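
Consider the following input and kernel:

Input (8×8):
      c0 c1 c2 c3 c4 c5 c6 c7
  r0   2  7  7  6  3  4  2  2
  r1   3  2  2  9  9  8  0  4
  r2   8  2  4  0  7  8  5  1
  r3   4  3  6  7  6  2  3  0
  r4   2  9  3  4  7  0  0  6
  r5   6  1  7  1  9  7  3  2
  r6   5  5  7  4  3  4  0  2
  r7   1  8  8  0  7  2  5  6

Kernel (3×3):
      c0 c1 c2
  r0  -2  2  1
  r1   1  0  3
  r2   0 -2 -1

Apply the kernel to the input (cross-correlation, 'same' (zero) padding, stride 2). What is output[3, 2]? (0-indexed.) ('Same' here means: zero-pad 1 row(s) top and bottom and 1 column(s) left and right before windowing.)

The receptive field on the zero-padded input at this output position is [1 9 7 / 4 3 4 / 0 7 2]. Elementwise product with the kernel and sum: 1·-2 + 9·2 + 7·1 + 4·1 + 4·3 + 7·-2 + 2·-1.

23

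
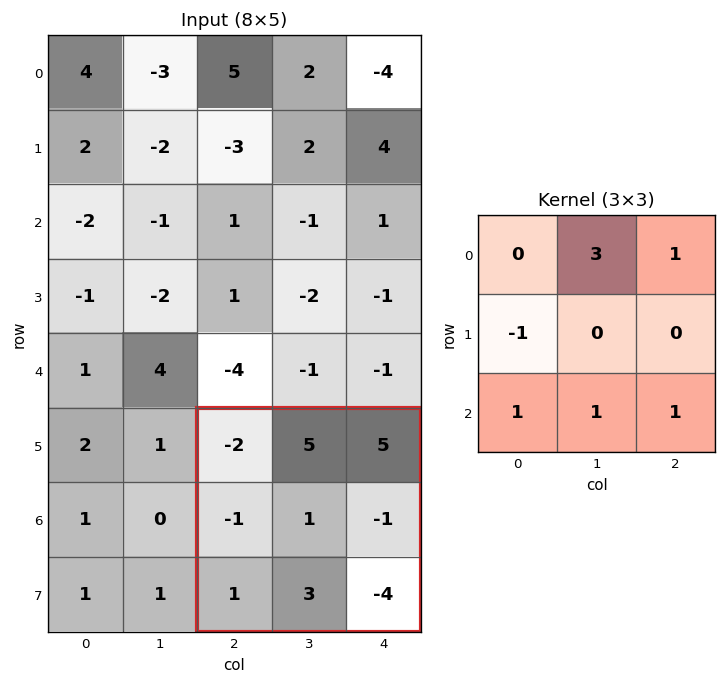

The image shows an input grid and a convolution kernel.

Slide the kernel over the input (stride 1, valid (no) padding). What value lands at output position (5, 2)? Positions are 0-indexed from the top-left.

The receptive field on the input at this output position is [-2 5 5 / -1 1 -1 / 1 3 -4]. Elementwise product with the kernel and sum: 5·3 + 5·1 + -1·-1 + 1·1 + 3·1 + -4·1.

21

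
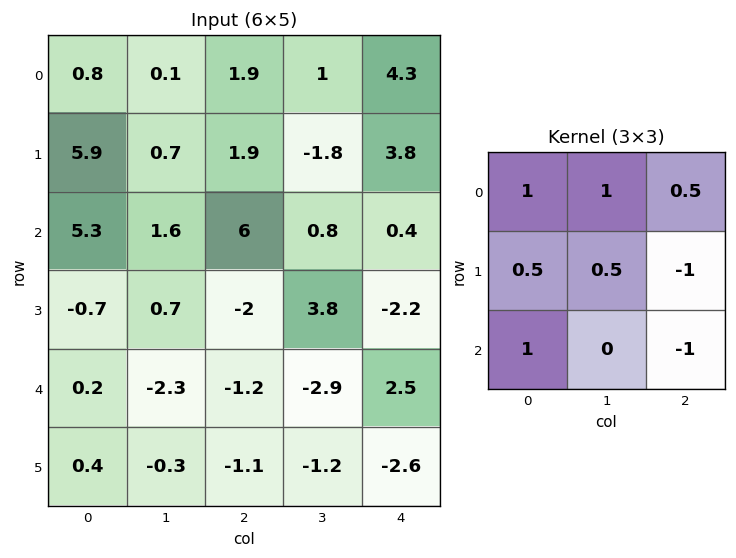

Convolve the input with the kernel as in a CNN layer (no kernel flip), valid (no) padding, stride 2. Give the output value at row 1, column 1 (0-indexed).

6.4

The receptive field on the input at this output position is [6 0.8 0.4 / -2 3.8 -2.2 / -1.2 -2.9 2.5]. Elementwise product with the kernel and sum: 6·1 + 0.8·1 + 0.4·0.5 + -2·0.5 + 3.8·0.5 + -2.2·-1 + -1.2·1 + 2.5·-1.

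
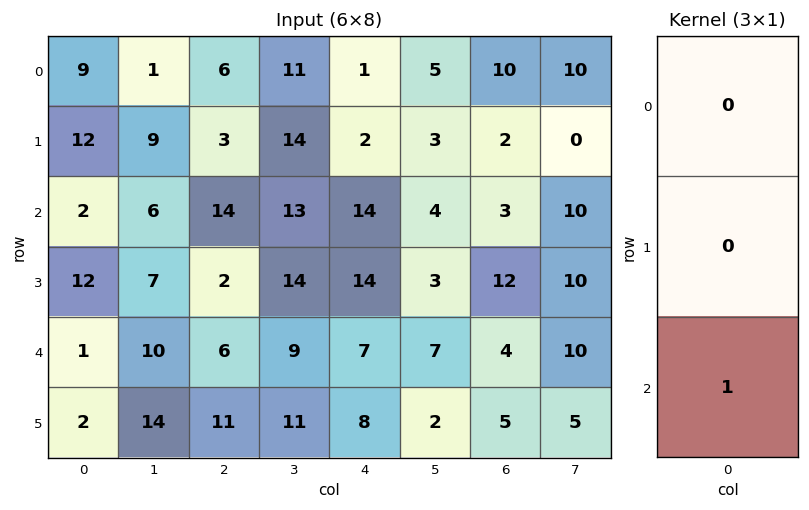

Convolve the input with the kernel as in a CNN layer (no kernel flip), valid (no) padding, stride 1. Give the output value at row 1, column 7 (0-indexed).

The receptive field on the input at this output position is [0 / 10 / 10]. Elementwise product with the kernel and sum: 10·1.

10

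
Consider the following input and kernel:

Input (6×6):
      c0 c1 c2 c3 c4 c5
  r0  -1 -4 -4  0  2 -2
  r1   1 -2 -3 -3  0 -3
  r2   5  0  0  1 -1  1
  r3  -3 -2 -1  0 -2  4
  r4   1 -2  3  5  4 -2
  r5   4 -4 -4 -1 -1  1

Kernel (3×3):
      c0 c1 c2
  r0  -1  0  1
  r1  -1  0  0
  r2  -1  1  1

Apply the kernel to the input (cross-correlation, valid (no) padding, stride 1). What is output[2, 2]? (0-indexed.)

6

The receptive field on the input at this output position is [0 1 -1 / -1 0 -2 / 3 5 4]. Elementwise product with the kernel and sum: 0·-1 + -1·1 + -1·-1 + 3·-1 + 5·1 + 4·1.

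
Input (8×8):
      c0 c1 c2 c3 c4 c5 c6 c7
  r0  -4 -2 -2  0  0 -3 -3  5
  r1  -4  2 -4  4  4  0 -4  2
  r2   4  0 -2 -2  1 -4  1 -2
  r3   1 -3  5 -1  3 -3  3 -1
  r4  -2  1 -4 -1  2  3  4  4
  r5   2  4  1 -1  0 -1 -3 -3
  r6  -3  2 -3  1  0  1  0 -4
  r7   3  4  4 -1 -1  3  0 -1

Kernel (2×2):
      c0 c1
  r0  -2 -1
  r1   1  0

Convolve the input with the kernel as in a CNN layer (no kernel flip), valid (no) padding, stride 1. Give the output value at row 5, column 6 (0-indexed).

The receptive field on the input at this output position is [-3 -3 / 0 -4]. Elementwise product with the kernel and sum: -3·-2 + -3·-1 + 0·1.

9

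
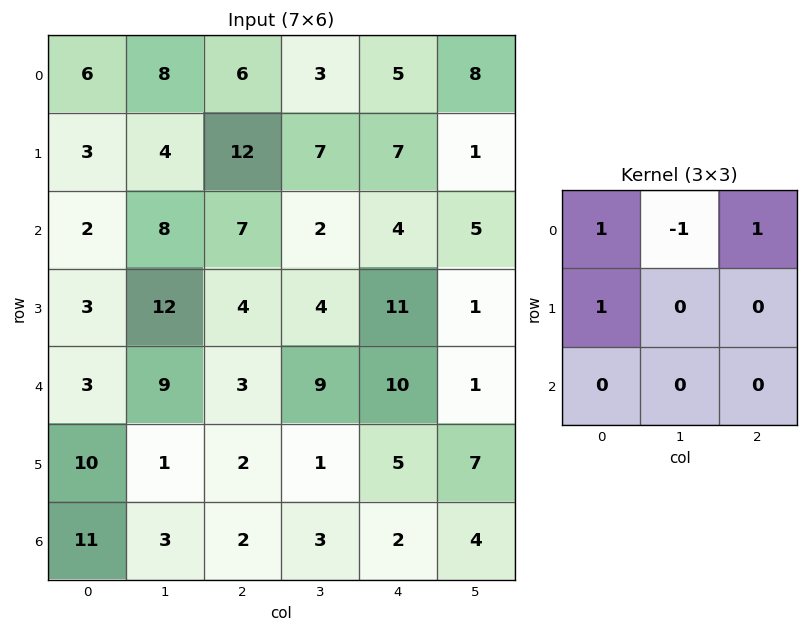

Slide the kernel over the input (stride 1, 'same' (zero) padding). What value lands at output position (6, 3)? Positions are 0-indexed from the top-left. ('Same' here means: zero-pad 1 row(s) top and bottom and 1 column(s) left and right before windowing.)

8

The receptive field on the zero-padded input at this output position is [2 1 5 / 2 3 2 / 0 0 0]. Elementwise product with the kernel and sum: 2·1 + 1·-1 + 5·1 + 2·1.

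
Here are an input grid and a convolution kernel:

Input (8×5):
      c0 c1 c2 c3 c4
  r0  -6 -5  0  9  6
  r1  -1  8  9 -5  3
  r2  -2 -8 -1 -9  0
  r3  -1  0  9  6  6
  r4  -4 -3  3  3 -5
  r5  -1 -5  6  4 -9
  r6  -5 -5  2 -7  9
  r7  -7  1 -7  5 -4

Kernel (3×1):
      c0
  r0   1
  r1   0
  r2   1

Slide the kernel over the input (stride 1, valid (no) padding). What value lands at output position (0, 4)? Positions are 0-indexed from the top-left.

The receptive field on the input at this output position is [6 / 3 / 0]. Elementwise product with the kernel and sum: 6·1 + 0·1.

6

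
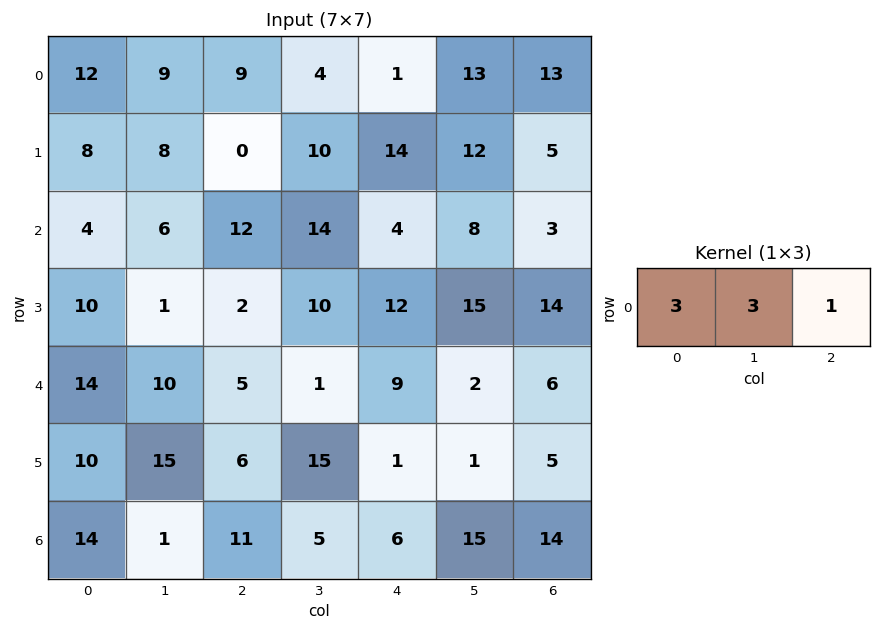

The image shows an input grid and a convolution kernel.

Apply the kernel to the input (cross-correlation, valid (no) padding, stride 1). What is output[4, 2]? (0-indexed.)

27

The receptive field on the input at this output position is [5 1 9]. Elementwise product with the kernel and sum: 5·3 + 1·3 + 9·1.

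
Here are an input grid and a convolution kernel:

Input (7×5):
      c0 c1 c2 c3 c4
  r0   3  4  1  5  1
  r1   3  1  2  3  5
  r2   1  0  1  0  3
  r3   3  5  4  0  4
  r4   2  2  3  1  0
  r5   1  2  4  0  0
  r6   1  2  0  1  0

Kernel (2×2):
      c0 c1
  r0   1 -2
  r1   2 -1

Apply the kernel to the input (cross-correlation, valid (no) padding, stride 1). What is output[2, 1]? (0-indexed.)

4

The receptive field on the input at this output position is [0 1 / 5 4]. Elementwise product with the kernel and sum: 0·1 + 1·-2 + 5·2 + 4·-1.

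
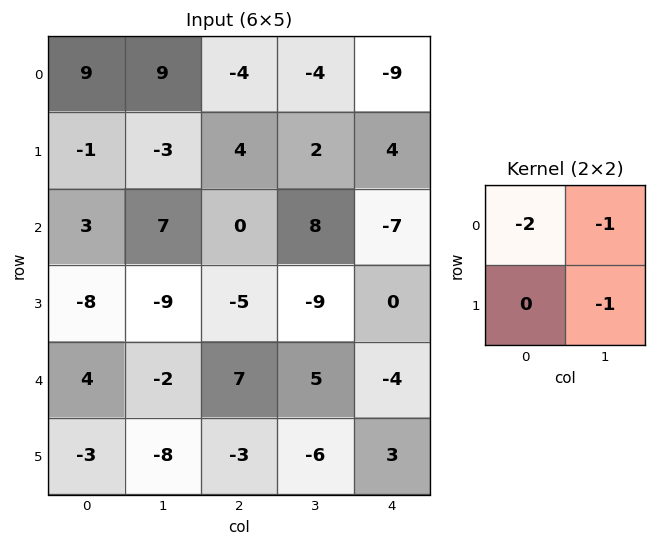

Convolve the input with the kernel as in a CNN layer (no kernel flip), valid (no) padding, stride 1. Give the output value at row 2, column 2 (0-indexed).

1

The receptive field on the input at this output position is [0 8 / -5 -9]. Elementwise product with the kernel and sum: 0·-2 + 8·-1 + -9·-1.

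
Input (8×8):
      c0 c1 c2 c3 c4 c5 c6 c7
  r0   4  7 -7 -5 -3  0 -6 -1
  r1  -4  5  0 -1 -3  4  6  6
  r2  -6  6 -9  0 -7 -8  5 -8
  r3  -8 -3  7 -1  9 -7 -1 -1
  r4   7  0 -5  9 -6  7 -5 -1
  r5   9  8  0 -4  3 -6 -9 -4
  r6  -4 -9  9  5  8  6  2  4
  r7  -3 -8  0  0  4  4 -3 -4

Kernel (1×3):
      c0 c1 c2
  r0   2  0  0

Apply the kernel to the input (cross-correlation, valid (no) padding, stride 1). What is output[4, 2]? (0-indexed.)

The receptive field on the input at this output position is [-5 9 -6]. Elementwise product with the kernel and sum: -5·2.

-10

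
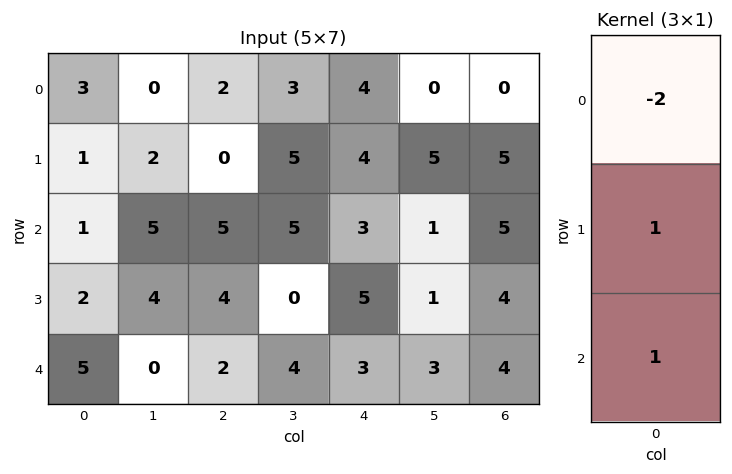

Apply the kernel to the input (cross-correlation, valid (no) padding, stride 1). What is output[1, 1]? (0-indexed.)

5

The receptive field on the input at this output position is [2 / 5 / 4]. Elementwise product with the kernel and sum: 2·-2 + 5·1 + 4·1.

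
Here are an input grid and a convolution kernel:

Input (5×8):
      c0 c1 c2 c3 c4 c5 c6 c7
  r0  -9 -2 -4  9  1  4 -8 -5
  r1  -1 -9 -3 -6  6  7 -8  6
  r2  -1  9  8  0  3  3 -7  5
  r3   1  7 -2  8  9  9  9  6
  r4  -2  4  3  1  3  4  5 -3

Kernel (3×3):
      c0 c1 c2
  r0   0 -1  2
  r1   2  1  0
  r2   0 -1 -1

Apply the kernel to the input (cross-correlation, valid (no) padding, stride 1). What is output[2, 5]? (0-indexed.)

42

The receptive field on the input at this output position is [3 -7 5 / 9 9 6 / 4 5 -3]. Elementwise product with the kernel and sum: -7·-1 + 5·2 + 9·2 + 9·1 + 5·-1 + -3·-1.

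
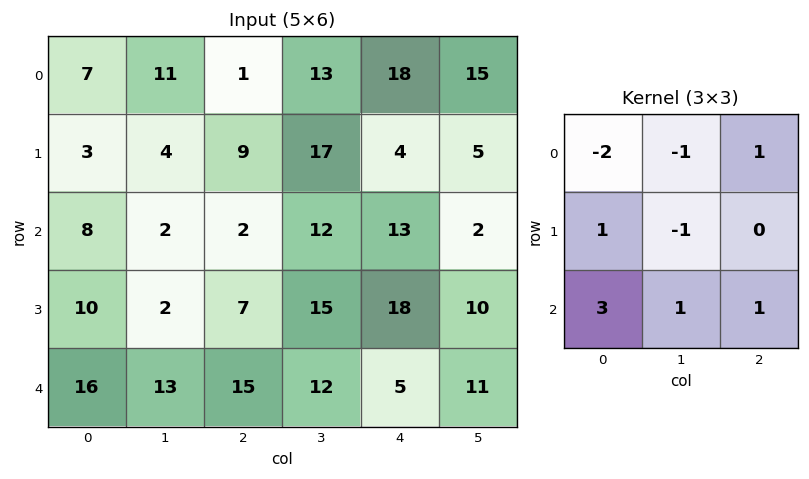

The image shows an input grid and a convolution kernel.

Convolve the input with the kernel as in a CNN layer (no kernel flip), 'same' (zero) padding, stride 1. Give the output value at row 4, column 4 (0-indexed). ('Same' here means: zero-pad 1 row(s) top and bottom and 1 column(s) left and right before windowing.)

The receptive field on the zero-padded input at this output position is [15 18 10 / 12 5 11 / 0 0 0]. Elementwise product with the kernel and sum: 15·-2 + 18·-1 + 10·1 + 12·1 + 5·-1 + 0·3 + 0·1 + 0·1.

-31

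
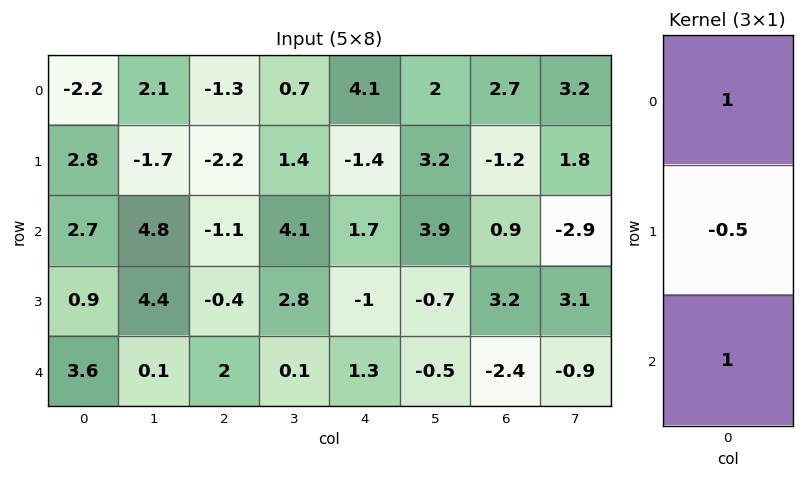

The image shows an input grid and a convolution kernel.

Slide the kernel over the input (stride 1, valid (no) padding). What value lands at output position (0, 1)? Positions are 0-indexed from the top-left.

The receptive field on the input at this output position is [2.1 / -1.7 / 4.8]. Elementwise product with the kernel and sum: 2.1·1 + -1.7·-0.5 + 4.8·1.

7.75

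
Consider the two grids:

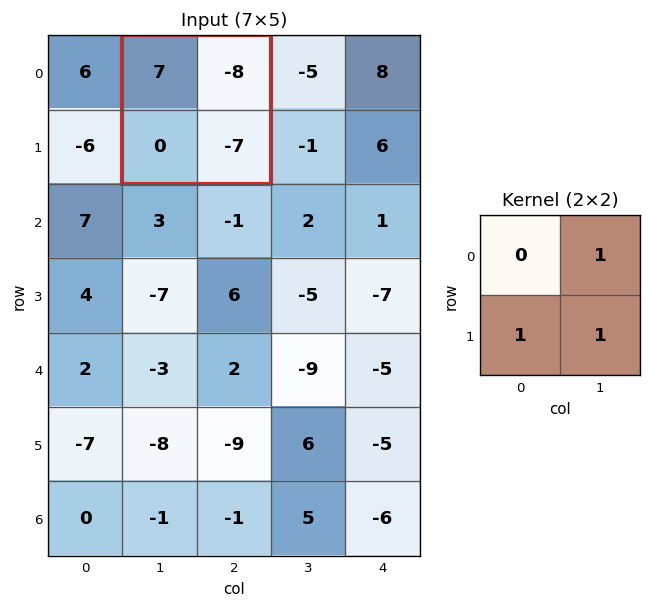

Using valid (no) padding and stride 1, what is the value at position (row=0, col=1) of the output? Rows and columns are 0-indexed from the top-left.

-15

The receptive field on the input at this output position is [7 -8 / 0 -7]. Elementwise product with the kernel and sum: -8·1 + 0·1 + -7·1.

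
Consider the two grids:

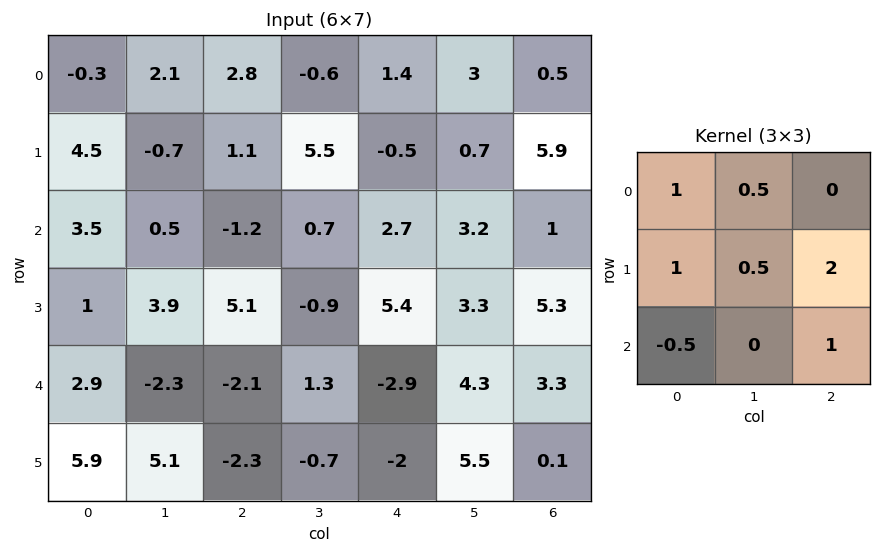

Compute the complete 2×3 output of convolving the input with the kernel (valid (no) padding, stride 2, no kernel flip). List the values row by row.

Output[0,0]: The receptive field on the input at this output position is [-0.3 2.1 2.8 / 4.5 -0.7 1.1 / 3.5 0.5 -1.2]. Elementwise product with the kernel and sum: -0.3·1 + 2.1·0.5 + 4.5·1 + -0.7·0.5 + 1.1·2 + 3.5·-0.5 + -1.2·1.

4.15 8.65 14.2
13.35 12.75 26.7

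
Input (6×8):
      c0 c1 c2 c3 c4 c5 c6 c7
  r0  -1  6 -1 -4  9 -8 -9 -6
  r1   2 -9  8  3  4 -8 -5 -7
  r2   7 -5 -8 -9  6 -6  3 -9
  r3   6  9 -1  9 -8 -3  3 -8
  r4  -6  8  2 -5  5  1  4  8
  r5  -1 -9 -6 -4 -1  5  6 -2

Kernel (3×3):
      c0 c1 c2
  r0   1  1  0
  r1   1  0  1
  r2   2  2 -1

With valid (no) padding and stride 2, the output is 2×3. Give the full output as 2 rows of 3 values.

Output[0,0]: The receptive field on the input at this output position is [-1 6 -1 / 2 -9 8 / 7 -5 -8]. Elementwise product with the kernel and sum: -1·1 + 6·1 + 2·1 + 8·1 + 7·2 + -5·2 + -8·-1.
Output[0,1]: The receptive field on the input at this output position is [-1 -4 9 / 8 3 4 / -8 -9 6]. Elementwise product with the kernel and sum: -1·1 + -4·1 + 8·1 + 4·1 + -8·2 + -9·2 + 6·-1.

27 -33 -3
9 -37 3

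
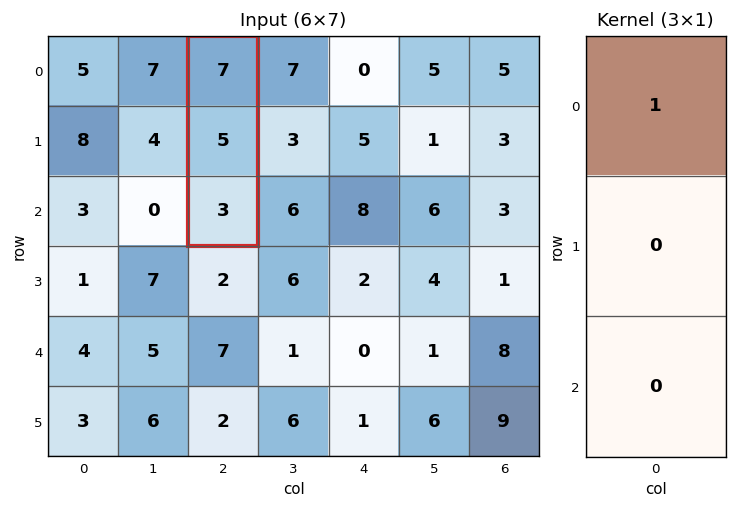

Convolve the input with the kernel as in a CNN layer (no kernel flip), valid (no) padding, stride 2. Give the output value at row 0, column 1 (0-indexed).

The receptive field on the input at this output position is [7 / 5 / 3]. Elementwise product with the kernel and sum: 7·1.

7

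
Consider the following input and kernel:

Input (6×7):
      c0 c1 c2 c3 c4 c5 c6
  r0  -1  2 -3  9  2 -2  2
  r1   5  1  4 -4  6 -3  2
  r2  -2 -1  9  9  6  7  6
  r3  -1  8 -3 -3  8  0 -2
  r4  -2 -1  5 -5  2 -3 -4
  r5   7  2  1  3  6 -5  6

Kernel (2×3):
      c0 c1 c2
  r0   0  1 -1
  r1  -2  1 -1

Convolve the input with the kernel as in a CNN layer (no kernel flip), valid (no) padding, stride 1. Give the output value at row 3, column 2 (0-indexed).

The receptive field on the input at this output position is [-3 -3 8 / 5 -5 2]. Elementwise product with the kernel and sum: -3·1 + 8·-1 + 5·-2 + -5·1 + 2·-1.

-28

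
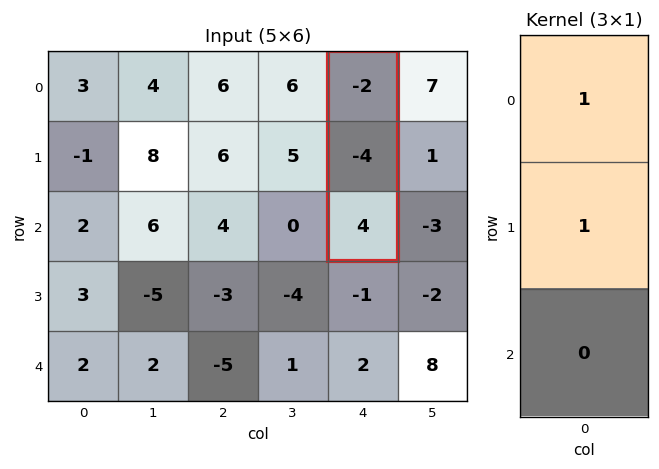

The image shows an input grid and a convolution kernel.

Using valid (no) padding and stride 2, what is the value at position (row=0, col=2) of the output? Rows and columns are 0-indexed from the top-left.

The receptive field on the input at this output position is [-2 / -4 / 4]. Elementwise product with the kernel and sum: -2·1 + -4·1.

-6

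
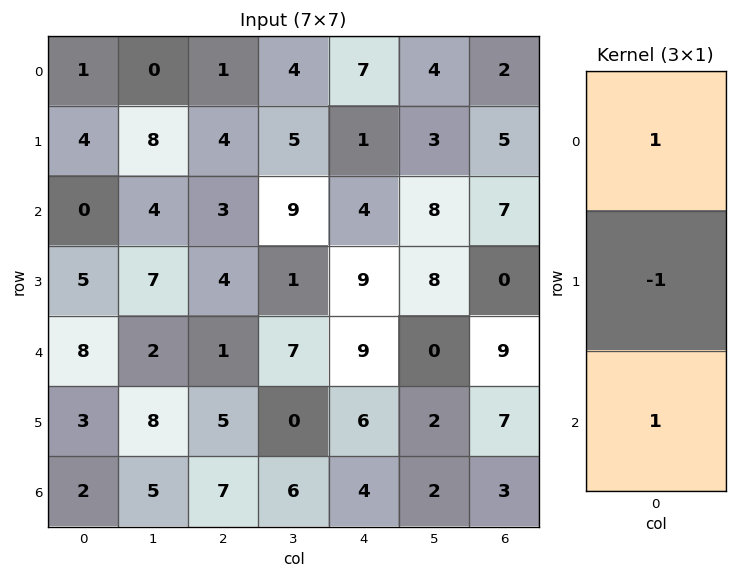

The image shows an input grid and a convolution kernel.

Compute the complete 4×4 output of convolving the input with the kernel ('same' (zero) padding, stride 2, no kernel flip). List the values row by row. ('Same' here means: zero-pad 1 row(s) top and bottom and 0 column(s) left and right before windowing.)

3 3 -6 3
9 5 6 -2
0 8 6 -2
1 -2 2 4

Output[0,0]: The receptive field on the zero-padded input at this output position is [0 / 1 / 4]. Elementwise product with the kernel and sum: 0·1 + 1·-1 + 4·1.
Output[0,1]: The receptive field on the zero-padded input at this output position is [0 / 1 / 4]. Elementwise product with the kernel and sum: 0·1 + 1·-1 + 4·1.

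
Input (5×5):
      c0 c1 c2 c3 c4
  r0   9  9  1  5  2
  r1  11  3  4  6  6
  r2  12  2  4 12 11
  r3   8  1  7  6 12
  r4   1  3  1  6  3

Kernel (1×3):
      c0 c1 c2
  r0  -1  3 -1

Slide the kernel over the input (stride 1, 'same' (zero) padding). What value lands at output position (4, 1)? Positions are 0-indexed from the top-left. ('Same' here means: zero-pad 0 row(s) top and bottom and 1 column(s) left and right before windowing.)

The receptive field on the zero-padded input at this output position is [1 3 1]. Elementwise product with the kernel and sum: 1·-1 + 3·3 + 1·-1.

7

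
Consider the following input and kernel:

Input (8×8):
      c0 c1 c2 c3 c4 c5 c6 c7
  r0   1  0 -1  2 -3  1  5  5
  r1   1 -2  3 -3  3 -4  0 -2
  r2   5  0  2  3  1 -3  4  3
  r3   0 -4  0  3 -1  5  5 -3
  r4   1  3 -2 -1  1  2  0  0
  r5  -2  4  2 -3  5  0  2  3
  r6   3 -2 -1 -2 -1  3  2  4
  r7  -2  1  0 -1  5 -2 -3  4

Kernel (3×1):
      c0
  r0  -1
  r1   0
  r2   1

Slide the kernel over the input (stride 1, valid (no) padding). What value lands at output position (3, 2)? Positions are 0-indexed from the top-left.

2

The receptive field on the input at this output position is [0 / -2 / 2]. Elementwise product with the kernel and sum: 0·-1 + 2·1.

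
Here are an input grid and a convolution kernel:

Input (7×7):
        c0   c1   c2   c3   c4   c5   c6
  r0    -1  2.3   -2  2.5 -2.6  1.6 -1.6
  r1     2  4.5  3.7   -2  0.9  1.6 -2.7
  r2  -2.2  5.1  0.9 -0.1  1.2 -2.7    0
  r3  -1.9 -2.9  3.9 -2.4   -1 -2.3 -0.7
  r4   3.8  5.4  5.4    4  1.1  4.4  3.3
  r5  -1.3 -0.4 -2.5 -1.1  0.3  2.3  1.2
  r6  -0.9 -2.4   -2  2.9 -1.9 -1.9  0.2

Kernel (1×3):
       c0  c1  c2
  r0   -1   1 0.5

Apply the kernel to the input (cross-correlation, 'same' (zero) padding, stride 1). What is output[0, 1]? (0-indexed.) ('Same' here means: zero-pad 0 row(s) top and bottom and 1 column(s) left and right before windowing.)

2.3

The receptive field on the zero-padded input at this output position is [-1 2.3 -2]. Elementwise product with the kernel and sum: -1·-1 + 2.3·1 + -2·0.5.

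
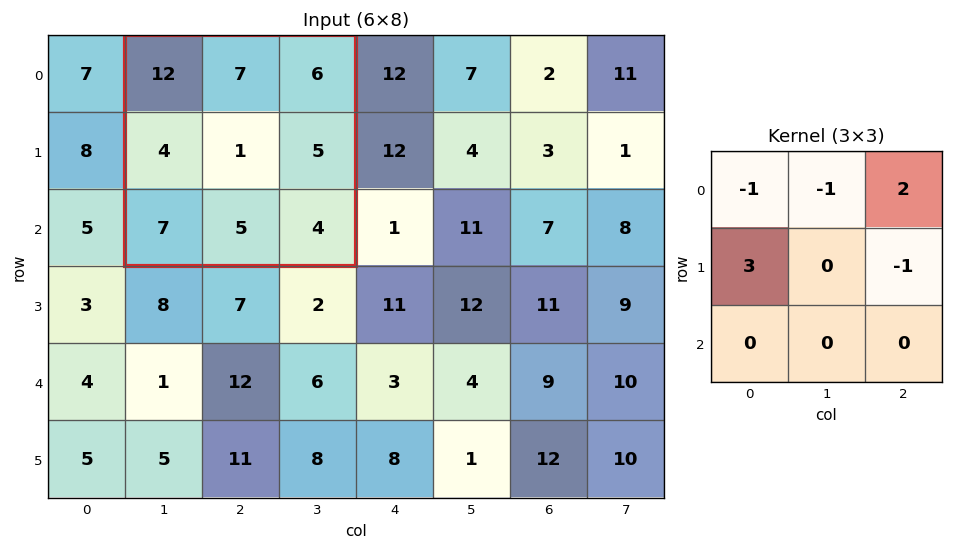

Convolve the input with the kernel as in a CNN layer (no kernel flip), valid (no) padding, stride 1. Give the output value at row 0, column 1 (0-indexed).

0

The receptive field on the input at this output position is [12 7 6 / 4 1 5 / 7 5 4]. Elementwise product with the kernel and sum: 12·-1 + 7·-1 + 6·2 + 4·3 + 5·-1.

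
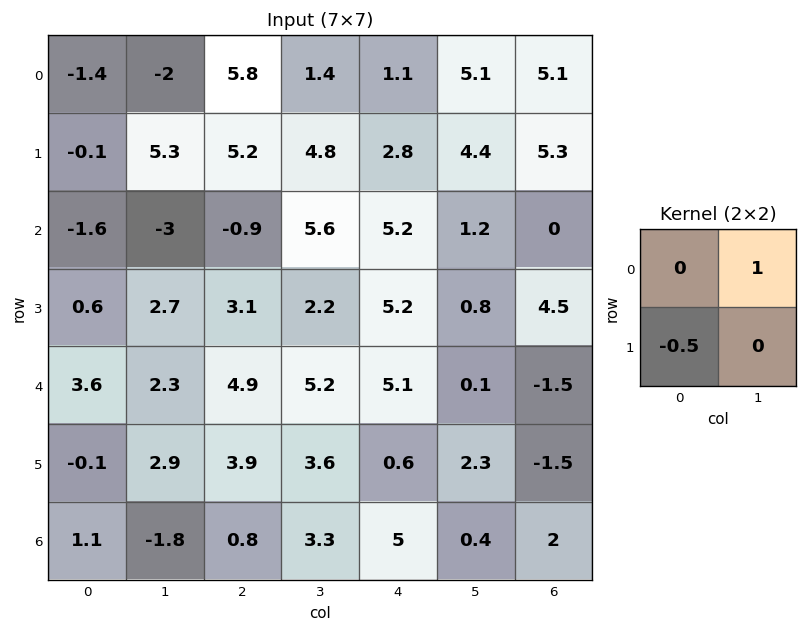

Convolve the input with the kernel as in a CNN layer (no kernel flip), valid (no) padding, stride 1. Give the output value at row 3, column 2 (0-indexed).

-0.25

The receptive field on the input at this output position is [3.1 2.2 / 4.9 5.2]. Elementwise product with the kernel and sum: 2.2·1 + 4.9·-0.5.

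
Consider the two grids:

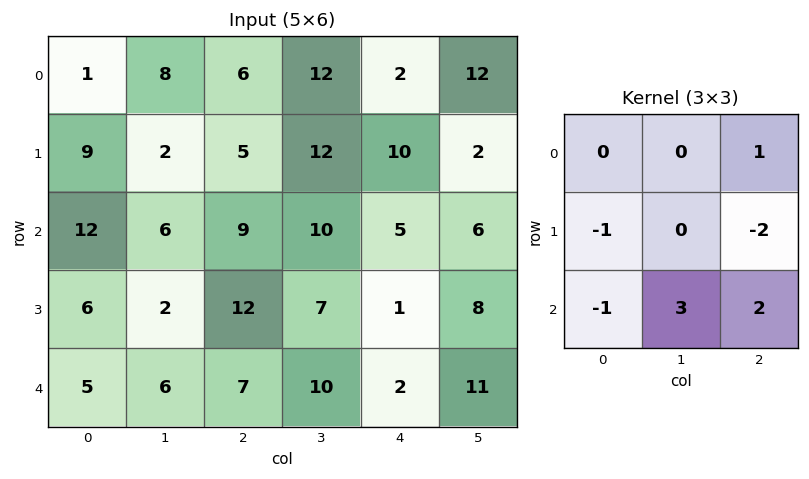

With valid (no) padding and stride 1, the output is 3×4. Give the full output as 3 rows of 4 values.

Output[0,0]: The receptive field on the input at this output position is [1 8 6 / 9 2 5 / 12 6 9]. Elementwise product with the kernel and sum: 6·1 + 9·-1 + 5·-2 + 12·-1 + 6·3 + 9·2.

11 27 8 13
-1 34 2 -8
6 29 18 1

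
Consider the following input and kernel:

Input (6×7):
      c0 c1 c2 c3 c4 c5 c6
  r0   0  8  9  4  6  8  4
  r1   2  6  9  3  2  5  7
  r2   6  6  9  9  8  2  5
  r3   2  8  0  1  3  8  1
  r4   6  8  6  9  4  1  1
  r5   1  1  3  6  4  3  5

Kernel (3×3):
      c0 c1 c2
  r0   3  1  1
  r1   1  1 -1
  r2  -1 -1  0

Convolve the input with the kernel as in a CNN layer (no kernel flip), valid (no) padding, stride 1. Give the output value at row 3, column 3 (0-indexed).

The receptive field on the input at this output position is [1 3 8 / 9 4 1 / 6 4 3]. Elementwise product with the kernel and sum: 1·3 + 3·1 + 8·1 + 9·1 + 4·1 + 1·-1 + 6·-1 + 4·-1.

16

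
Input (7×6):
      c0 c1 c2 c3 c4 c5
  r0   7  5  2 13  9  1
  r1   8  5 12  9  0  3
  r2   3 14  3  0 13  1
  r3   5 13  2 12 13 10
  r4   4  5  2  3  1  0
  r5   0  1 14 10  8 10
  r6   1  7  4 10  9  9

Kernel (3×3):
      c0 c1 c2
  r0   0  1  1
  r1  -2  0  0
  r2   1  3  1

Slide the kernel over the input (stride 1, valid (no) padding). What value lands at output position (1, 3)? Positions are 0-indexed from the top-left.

64

The receptive field on the input at this output position is [9 0 3 / 0 13 1 / 12 13 10]. Elementwise product with the kernel and sum: 0·1 + 3·1 + 0·-2 + 12·1 + 13·3 + 10·1.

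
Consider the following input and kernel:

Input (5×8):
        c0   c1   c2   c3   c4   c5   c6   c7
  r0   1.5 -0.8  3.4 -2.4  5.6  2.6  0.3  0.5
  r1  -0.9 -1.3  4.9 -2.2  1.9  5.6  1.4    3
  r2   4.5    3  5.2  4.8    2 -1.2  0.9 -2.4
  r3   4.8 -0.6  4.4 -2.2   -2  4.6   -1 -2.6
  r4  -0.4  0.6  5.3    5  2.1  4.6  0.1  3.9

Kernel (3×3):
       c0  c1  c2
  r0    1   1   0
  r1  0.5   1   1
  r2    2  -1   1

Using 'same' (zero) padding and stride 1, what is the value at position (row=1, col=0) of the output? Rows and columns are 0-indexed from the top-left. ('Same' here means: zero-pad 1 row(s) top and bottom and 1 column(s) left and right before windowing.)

The receptive field on the zero-padded input at this output position is [0 1.5 -0.8 / 0 -0.9 -1.3 / 0 4.5 3]. Elementwise product with the kernel and sum: 0·1 + 1.5·1 + 0·0.5 + -0.9·1 + -1.3·1 + 0·2 + 4.5·-1 + 3·1.

-2.2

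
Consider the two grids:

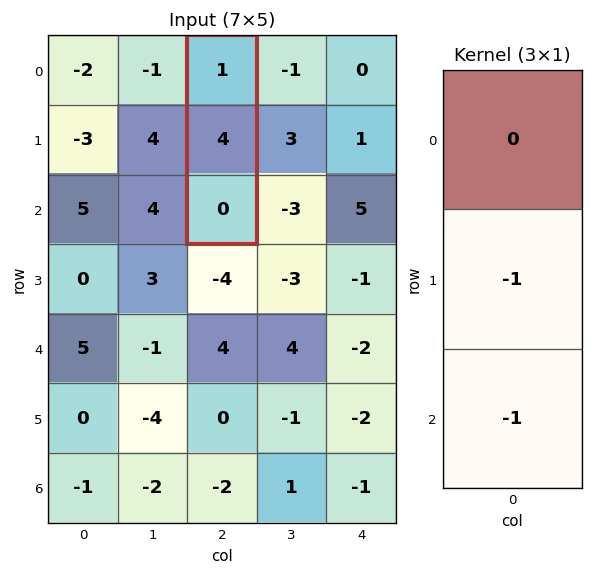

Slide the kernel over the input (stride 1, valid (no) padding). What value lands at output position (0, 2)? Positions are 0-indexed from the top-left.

The receptive field on the input at this output position is [1 / 4 / 0]. Elementwise product with the kernel and sum: 4·-1 + 0·-1.

-4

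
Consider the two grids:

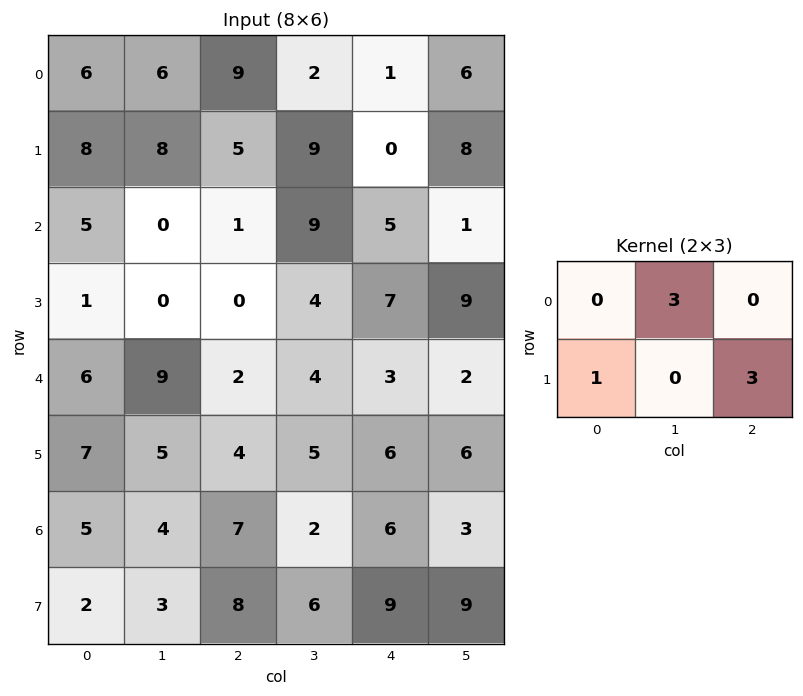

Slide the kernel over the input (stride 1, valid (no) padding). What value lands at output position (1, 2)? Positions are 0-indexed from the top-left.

43

The receptive field on the input at this output position is [5 9 0 / 1 9 5]. Elementwise product with the kernel and sum: 9·3 + 1·1 + 5·3.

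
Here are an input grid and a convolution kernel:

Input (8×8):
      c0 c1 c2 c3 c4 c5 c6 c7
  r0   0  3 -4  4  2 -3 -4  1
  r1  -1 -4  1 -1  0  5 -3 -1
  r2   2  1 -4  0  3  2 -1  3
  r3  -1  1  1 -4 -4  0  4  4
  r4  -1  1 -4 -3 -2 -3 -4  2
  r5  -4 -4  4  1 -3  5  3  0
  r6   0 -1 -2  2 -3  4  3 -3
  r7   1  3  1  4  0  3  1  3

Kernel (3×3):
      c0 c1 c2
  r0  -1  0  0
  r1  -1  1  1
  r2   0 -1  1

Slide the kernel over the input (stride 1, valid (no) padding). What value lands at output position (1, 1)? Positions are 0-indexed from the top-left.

-6

The receptive field on the input at this output position is [-4 1 -1 / 1 -4 0 / 1 1 -4]. Elementwise product with the kernel and sum: -4·-1 + 1·-1 + -4·1 + 0·1 + 1·-1 + -4·1.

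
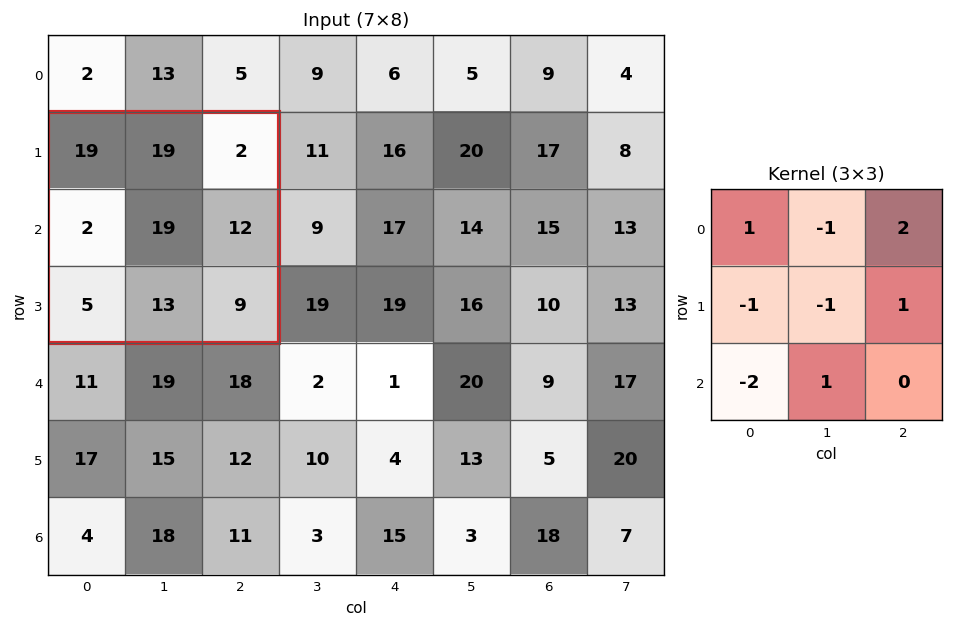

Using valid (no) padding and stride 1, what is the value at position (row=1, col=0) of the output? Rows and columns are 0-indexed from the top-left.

-2

The receptive field on the input at this output position is [19 19 2 / 2 19 12 / 5 13 9]. Elementwise product with the kernel and sum: 19·1 + 19·-1 + 2·2 + 2·-1 + 19·-1 + 12·1 + 5·-2 + 13·1.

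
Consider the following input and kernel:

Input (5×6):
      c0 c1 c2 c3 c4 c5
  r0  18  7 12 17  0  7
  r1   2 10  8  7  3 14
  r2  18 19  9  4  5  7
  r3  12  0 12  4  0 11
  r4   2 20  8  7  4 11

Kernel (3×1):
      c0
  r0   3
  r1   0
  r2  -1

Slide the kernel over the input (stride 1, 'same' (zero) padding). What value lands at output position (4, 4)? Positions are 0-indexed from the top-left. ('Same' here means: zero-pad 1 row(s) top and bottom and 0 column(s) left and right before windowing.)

The receptive field on the zero-padded input at this output position is [0 / 4 / 0]. Elementwise product with the kernel and sum: 0·3 + 0·-1.

0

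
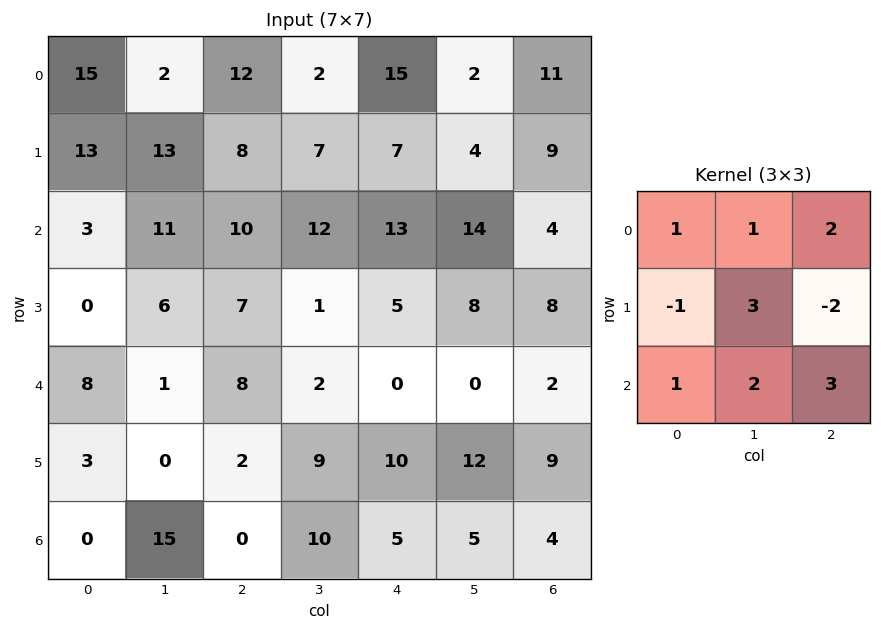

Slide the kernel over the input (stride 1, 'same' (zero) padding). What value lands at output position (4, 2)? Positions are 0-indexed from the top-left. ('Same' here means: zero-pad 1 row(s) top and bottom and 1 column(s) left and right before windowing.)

65

The receptive field on the zero-padded input at this output position is [6 7 1 / 1 8 2 / 0 2 9]. Elementwise product with the kernel and sum: 6·1 + 7·1 + 1·2 + 1·-1 + 8·3 + 2·-2 + 0·1 + 2·2 + 9·3.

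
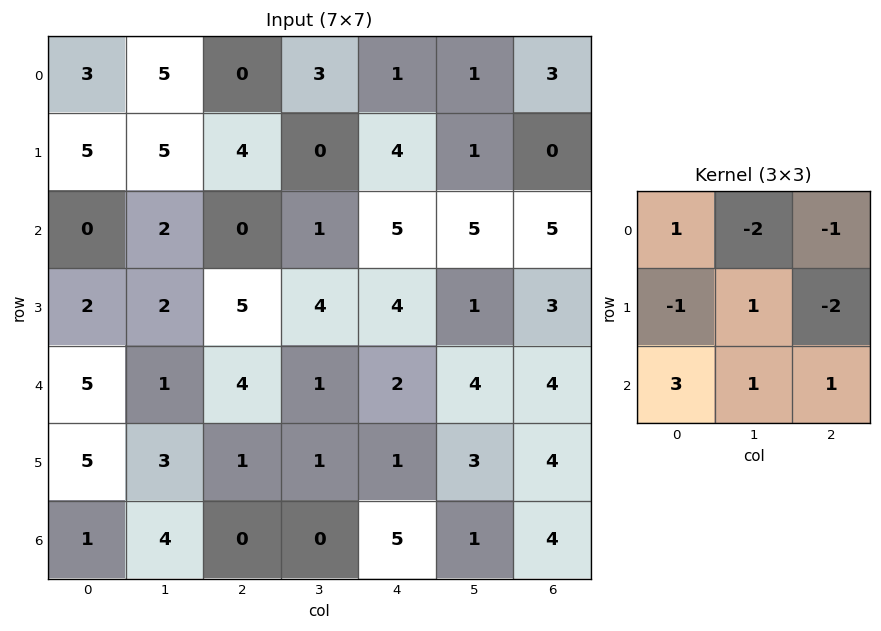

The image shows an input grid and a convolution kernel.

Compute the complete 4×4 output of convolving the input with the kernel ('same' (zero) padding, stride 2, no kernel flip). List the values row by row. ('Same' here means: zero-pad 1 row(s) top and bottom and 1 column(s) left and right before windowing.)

3 8 1 5
-15 8 2 7
5 0 -5 8
-20 -4 -1 -2

Output[0,0]: The receptive field on the zero-padded input at this output position is [0 0 0 / 0 3 5 / 0 5 5]. Elementwise product with the kernel and sum: 0·1 + 0·-2 + 0·-1 + 0·-1 + 3·1 + 5·-2 + 0·3 + 5·1 + 5·1.
Output[0,1]: The receptive field on the zero-padded input at this output position is [0 0 0 / 5 0 3 / 5 4 0]. Elementwise product with the kernel and sum: 0·1 + 0·-2 + 0·-1 + 5·-1 + 0·1 + 3·-2 + 5·3 + 4·1 + 0·1.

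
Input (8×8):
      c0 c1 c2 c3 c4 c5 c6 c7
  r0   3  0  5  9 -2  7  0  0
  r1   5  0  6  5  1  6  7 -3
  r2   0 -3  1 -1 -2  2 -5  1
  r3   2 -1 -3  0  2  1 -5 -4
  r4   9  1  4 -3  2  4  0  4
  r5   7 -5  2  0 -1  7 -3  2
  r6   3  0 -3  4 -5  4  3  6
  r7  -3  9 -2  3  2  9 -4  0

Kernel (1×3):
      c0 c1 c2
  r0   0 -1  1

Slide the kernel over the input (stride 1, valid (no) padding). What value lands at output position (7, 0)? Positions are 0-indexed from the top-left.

The receptive field on the input at this output position is [-3 9 -2]. Elementwise product with the kernel and sum: 9·-1 + -2·1.

-11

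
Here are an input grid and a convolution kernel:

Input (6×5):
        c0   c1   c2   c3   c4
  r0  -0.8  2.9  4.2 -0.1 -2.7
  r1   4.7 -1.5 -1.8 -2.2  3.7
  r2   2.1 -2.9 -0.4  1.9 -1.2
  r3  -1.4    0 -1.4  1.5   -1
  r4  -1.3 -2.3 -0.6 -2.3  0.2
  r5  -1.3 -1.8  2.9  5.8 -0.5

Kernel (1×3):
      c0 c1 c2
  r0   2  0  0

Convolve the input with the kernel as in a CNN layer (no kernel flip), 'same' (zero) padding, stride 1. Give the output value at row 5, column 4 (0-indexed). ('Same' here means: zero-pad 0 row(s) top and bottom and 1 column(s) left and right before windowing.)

11.6

The receptive field on the zero-padded input at this output position is [5.8 -0.5 0]. Elementwise product with the kernel and sum: 5.8·2.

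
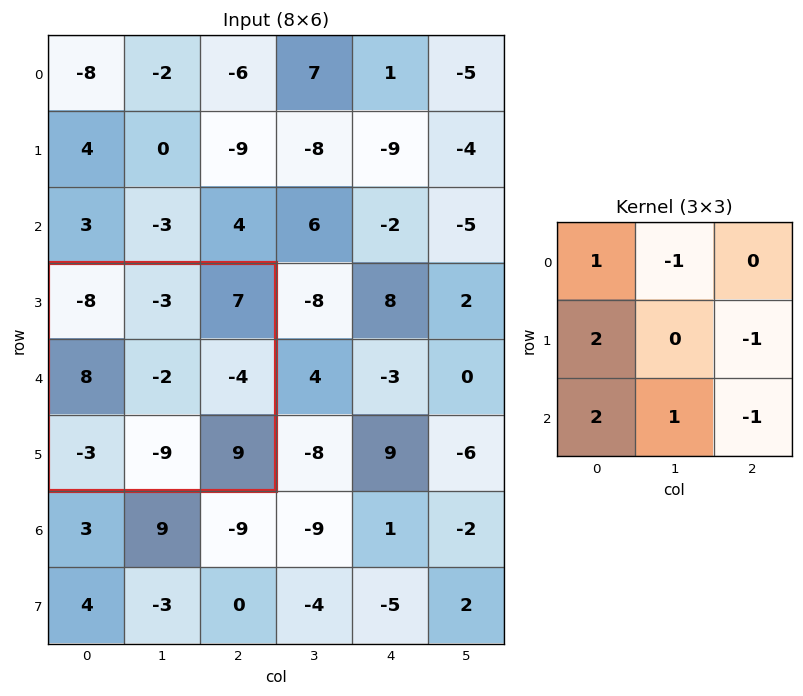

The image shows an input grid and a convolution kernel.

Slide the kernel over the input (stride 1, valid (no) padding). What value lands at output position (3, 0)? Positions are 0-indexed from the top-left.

The receptive field on the input at this output position is [-8 -3 7 / 8 -2 -4 / -3 -9 9]. Elementwise product with the kernel and sum: -8·1 + -3·-1 + 8·2 + -4·-1 + -3·2 + -9·1 + 9·-1.

-9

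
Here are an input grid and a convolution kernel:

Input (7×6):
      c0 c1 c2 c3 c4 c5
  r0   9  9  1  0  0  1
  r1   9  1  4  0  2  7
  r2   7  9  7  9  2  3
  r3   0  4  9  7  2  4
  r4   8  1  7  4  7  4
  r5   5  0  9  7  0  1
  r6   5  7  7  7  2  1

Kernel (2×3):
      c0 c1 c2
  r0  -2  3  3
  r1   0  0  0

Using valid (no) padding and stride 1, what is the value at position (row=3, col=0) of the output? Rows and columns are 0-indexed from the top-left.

39

The receptive field on the input at this output position is [0 4 9 / 8 1 7]. Elementwise product with the kernel and sum: 0·-2 + 4·3 + 9·3.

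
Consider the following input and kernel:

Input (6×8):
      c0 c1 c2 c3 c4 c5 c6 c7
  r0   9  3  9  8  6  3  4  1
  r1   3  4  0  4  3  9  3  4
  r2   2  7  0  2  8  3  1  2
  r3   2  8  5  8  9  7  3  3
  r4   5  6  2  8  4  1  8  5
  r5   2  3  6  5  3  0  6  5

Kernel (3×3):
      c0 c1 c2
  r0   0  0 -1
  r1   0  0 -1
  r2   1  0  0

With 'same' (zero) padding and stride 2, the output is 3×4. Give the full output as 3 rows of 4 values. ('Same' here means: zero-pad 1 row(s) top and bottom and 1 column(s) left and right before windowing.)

-3 -4 1 8
-11 2 -4 1
-14 -13 -3 -8

Output[0,0]: The receptive field on the zero-padded input at this output position is [0 0 0 / 0 9 3 / 0 3 4]. Elementwise product with the kernel and sum: 0·-1 + 3·-1 + 0·1.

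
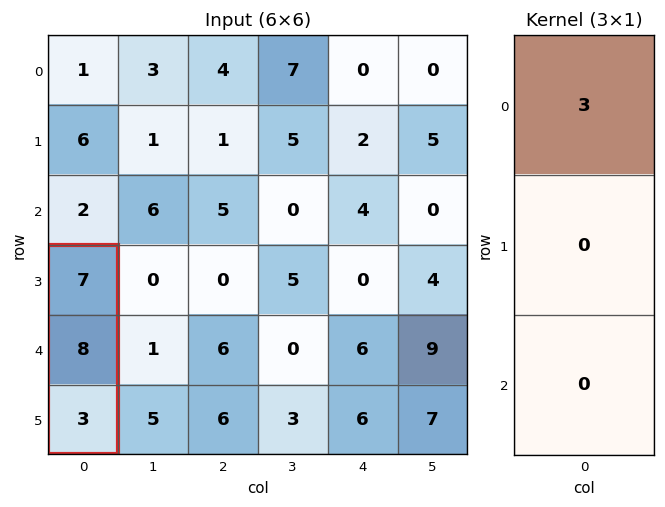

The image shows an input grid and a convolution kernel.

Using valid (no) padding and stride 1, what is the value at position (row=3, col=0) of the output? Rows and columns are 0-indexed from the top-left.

The receptive field on the input at this output position is [7 / 8 / 3]. Elementwise product with the kernel and sum: 7·3.

21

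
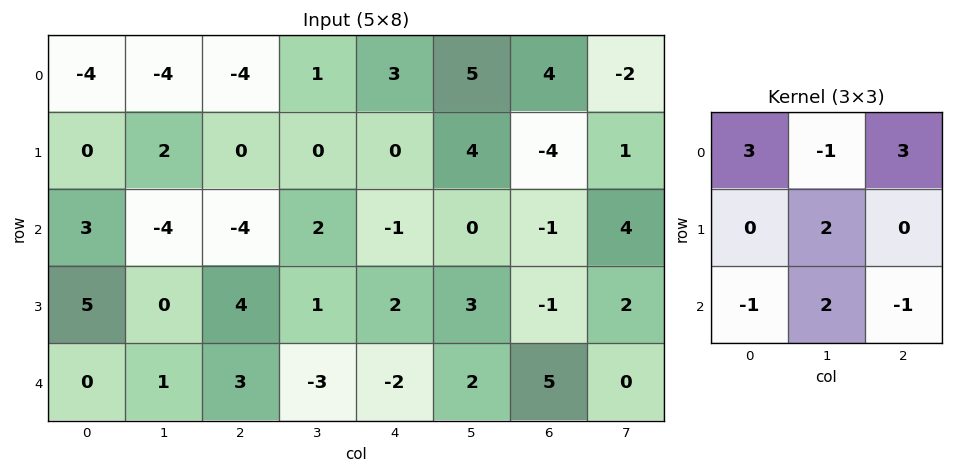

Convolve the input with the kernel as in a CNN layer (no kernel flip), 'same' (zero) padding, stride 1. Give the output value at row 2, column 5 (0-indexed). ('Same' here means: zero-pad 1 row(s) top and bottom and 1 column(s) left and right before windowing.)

-11

The receptive field on the zero-padded input at this output position is [0 4 -4 / -1 0 -1 / 2 3 -1]. Elementwise product with the kernel and sum: 0·3 + 4·-1 + -4·3 + 0·2 + 2·-1 + 3·2 + -1·-1.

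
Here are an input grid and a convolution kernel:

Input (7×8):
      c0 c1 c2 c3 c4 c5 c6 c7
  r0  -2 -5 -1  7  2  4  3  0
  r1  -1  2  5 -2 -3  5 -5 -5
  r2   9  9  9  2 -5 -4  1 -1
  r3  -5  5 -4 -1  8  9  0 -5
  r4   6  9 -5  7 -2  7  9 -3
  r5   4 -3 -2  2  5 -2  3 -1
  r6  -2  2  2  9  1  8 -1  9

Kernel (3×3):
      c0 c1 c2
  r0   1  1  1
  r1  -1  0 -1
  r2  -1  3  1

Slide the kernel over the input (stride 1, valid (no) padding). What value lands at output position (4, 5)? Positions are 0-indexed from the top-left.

14

The receptive field on the input at this output position is [7 9 -3 / -2 3 -1 / 8 -1 9]. Elementwise product with the kernel and sum: 7·1 + 9·1 + -3·1 + -2·-1 + -1·-1 + 8·-1 + -1·3 + 9·1.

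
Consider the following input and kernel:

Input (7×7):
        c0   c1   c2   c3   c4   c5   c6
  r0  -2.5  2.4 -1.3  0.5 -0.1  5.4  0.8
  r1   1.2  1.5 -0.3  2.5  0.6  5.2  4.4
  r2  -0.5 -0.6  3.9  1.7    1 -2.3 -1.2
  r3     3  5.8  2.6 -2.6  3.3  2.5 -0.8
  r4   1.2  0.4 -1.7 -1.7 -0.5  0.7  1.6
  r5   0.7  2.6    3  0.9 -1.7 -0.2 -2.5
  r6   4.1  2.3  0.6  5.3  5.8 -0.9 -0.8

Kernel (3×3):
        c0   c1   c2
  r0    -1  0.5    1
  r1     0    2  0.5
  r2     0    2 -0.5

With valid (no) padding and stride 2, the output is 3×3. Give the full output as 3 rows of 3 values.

Output[0,0]: The receptive field on the input at this output position is [-2.5 2.4 -1.3 / 1.2 1.5 -0.3 / -0.5 -0.6 3.9]. Elementwise product with the kernel and sum: -2.5·-1 + 2.4·0.5 + -1.3·1 + 1.5·2 + -0.3·0.5 + -0.6·2 + 3.9·-0.5.
Output[0,1]: The receptive field on the input at this output position is [-1.3 0.5 -0.1 / -0.3 2.5 0.6 / 3.9 1.7 1]. Elementwise product with the kernel and sum: -1.3·-1 + 0.5·0.5 + -0.1·1 + 2.5·2 + 0.6·0.5 + 1.7·2 + 1·-0.5.

2.1 9.65 12.2
18.65 -8.75 1.85
8.3 9 -0.6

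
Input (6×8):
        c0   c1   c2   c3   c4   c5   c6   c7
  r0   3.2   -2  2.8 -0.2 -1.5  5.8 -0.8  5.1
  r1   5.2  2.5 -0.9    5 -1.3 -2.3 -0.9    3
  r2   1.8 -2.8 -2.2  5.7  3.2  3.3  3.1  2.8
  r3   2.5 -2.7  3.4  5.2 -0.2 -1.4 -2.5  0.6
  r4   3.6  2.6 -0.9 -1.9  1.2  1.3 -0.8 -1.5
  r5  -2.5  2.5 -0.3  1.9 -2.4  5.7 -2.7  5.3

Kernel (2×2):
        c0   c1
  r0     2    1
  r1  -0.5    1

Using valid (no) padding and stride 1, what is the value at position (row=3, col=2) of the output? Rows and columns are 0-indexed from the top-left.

10.55

The receptive field on the input at this output position is [3.4 5.2 / -0.9 -1.9]. Elementwise product with the kernel and sum: 3.4·2 + 5.2·1 + -0.9·-0.5 + -1.9·1.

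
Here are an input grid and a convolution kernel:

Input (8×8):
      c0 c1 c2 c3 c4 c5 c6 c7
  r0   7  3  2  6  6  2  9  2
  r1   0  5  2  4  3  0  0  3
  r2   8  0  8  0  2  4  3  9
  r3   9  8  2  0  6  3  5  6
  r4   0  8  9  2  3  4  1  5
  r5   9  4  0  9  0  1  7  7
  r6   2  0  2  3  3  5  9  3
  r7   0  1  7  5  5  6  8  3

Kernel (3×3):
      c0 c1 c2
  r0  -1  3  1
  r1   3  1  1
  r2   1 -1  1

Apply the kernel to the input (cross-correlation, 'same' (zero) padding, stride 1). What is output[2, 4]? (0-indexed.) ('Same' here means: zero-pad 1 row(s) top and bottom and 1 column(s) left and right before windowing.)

The receptive field on the zero-padded input at this output position is [4 3 0 / 0 2 4 / 0 6 3]. Elementwise product with the kernel and sum: 4·-1 + 3·3 + 0·1 + 0·3 + 2·1 + 4·1 + 0·1 + 6·-1 + 3·1.

8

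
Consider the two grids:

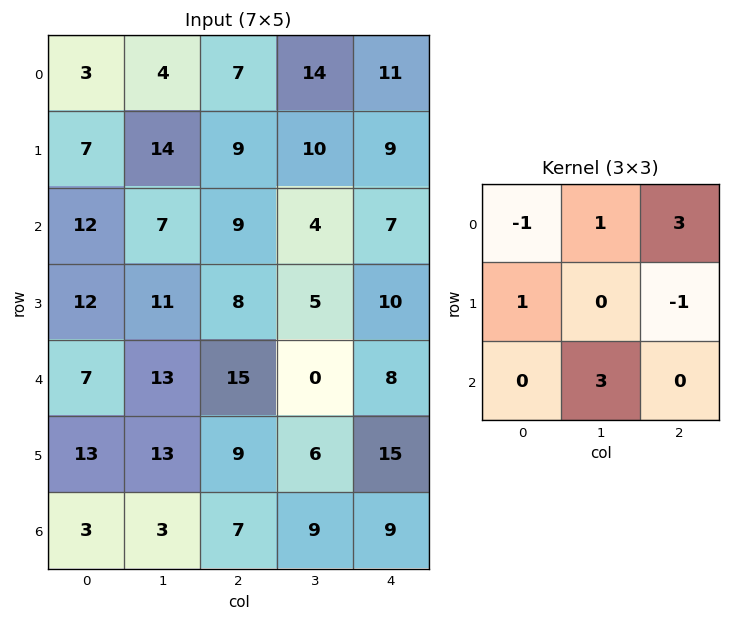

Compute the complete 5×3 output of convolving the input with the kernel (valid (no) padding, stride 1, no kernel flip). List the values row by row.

Output[0,0]: The receptive field on the input at this output position is [3 4 7 / 7 14 9 / 12 7 9]. Elementwise product with the kernel and sum: 3·-1 + 4·1 + 7·3 + 7·1 + 9·-1 + 7·3.
Output[0,1]: The receptive field on the input at this output position is [4 7 14 / 14 9 10 / 7 9 4]. Elementwise product with the kernel and sum: 4·-1 + 7·1 + 14·3 + 14·1 + 10·-1 + 9·3.

41 76 52
70 52 45
65 65 14
54 52 52
64 30 30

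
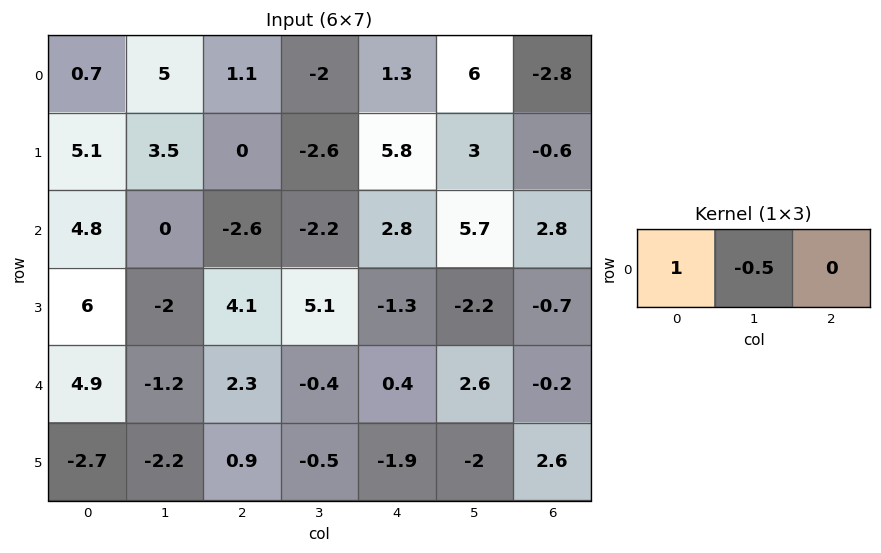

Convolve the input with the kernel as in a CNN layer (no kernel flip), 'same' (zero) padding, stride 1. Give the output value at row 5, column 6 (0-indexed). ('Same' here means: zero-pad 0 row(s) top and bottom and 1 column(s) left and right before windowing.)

-3.3

The receptive field on the zero-padded input at this output position is [-2 2.6 0]. Elementwise product with the kernel and sum: -2·1 + 2.6·-0.5.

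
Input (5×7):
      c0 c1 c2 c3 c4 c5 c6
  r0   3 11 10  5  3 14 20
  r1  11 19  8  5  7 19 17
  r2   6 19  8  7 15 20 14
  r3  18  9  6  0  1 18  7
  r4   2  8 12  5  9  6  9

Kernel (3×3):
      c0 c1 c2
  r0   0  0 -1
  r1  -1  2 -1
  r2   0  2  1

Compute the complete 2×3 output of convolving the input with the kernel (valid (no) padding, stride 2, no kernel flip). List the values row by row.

55 21 48
14 -3 35

Output[0,0]: The receptive field on the input at this output position is [3 11 10 / 11 19 8 / 6 19 8]. Elementwise product with the kernel and sum: 10·-1 + 11·-1 + 19·2 + 8·-1 + 19·2 + 8·1.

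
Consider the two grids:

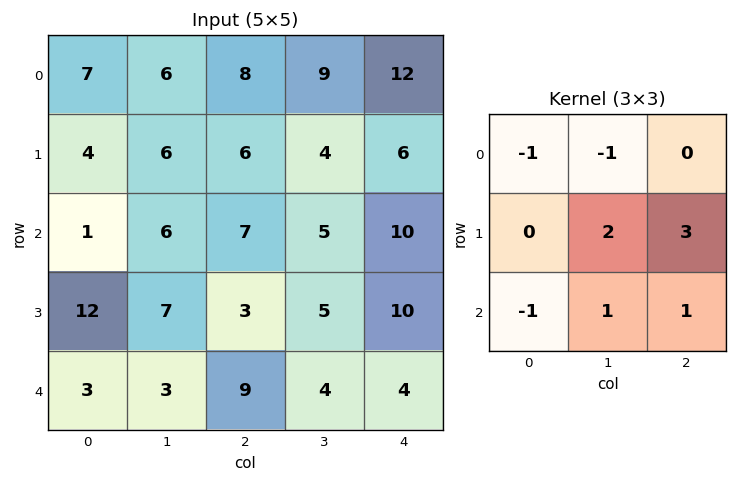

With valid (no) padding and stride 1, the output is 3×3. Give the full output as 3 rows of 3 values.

29 16 17
21 18 42
25 18 27

Output[0,0]: The receptive field on the input at this output position is [7 6 8 / 4 6 6 / 1 6 7]. Elementwise product with the kernel and sum: 7·-1 + 6·-1 + 6·2 + 6·3 + 1·-1 + 6·1 + 7·1.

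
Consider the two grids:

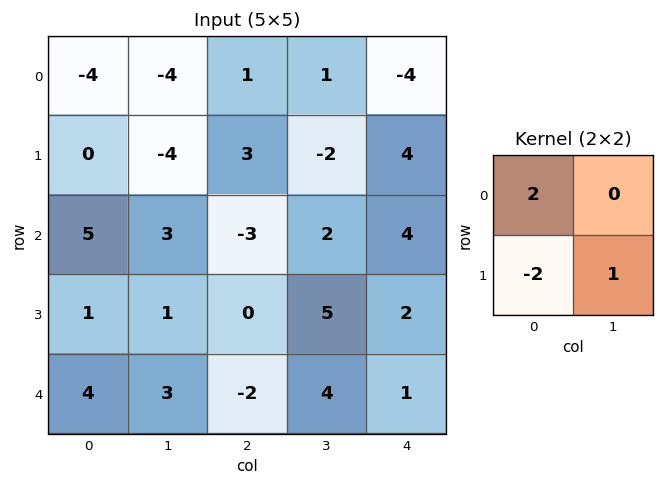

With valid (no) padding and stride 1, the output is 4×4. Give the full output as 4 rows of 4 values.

Output[0,0]: The receptive field on the input at this output position is [-4 -4 / 0 -4]. Elementwise product with the kernel and sum: -4·2 + 0·-2 + -4·1.
Output[0,1]: The receptive field on the input at this output position is [-4 1 / -4 3]. Elementwise product with the kernel and sum: -4·2 + -4·-2 + 3·1.

-12 3 -6 10
-7 -17 14 -4
9 4 -1 -4
-3 -6 8 3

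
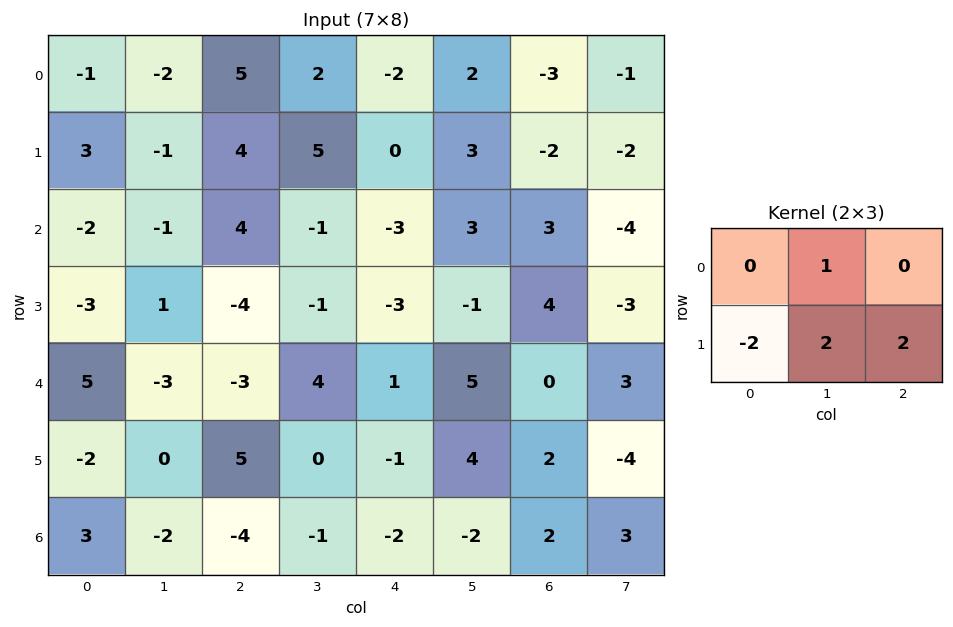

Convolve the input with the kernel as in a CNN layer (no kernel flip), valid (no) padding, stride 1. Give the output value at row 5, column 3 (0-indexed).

The receptive field on the input at this output position is [0 -1 4 / -1 -2 -2]. Elementwise product with the kernel and sum: -1·1 + -1·-2 + -2·2 + -2·2.

-7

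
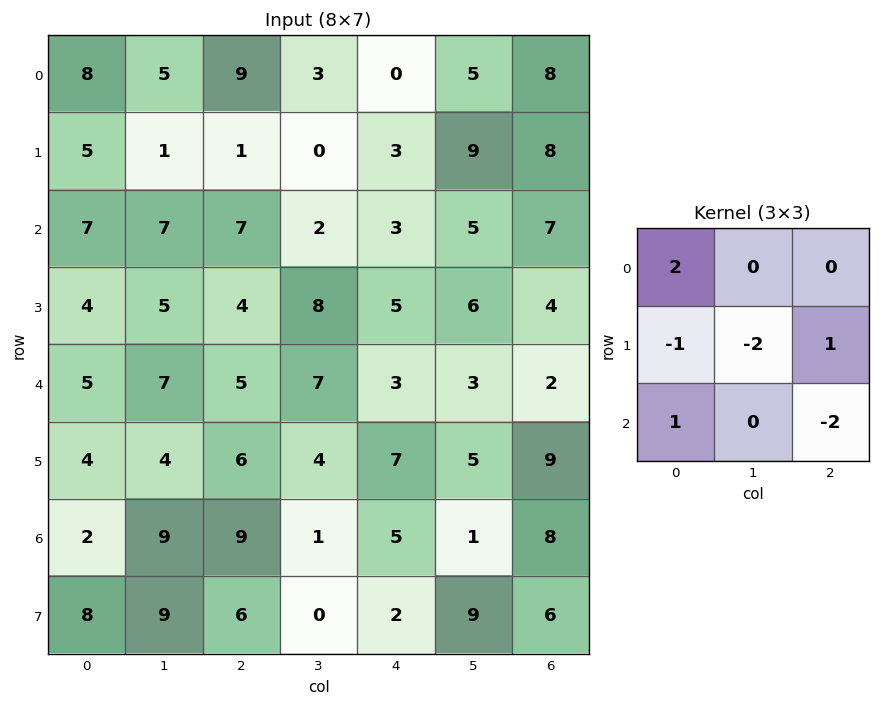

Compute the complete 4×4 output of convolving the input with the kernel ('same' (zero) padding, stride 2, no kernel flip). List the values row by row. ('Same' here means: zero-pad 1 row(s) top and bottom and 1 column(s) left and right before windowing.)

-13 -19 -16 -12
-17 -28 -7 5
-11 -4 0 10
-13 -9 -20 2

Output[0,0]: The receptive field on the zero-padded input at this output position is [0 0 0 / 0 8 5 / 0 5 1]. Elementwise product with the kernel and sum: 0·2 + 0·-1 + 8·-2 + 5·1 + 0·1 + 1·-2.
Output[0,1]: The receptive field on the zero-padded input at this output position is [0 0 0 / 5 9 3 / 1 1 0]. Elementwise product with the kernel and sum: 0·2 + 5·-1 + 9·-2 + 3·1 + 1·1 + 0·-2.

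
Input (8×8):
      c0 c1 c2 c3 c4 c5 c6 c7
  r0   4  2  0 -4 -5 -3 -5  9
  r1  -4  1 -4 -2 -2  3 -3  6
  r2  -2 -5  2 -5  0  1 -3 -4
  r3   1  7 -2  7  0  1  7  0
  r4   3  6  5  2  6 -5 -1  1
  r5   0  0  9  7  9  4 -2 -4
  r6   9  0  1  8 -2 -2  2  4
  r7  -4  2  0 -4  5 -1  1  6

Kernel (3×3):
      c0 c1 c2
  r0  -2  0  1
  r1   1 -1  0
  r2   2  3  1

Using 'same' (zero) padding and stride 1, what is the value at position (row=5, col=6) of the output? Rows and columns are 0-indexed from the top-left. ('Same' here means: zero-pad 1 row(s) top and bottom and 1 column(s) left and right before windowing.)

23

The receptive field on the zero-padded input at this output position is [-5 -1 1 / 4 -2 -4 / -2 2 4]. Elementwise product with the kernel and sum: -5·-2 + 1·1 + 4·1 + -2·-1 + -2·2 + 2·3 + 4·1.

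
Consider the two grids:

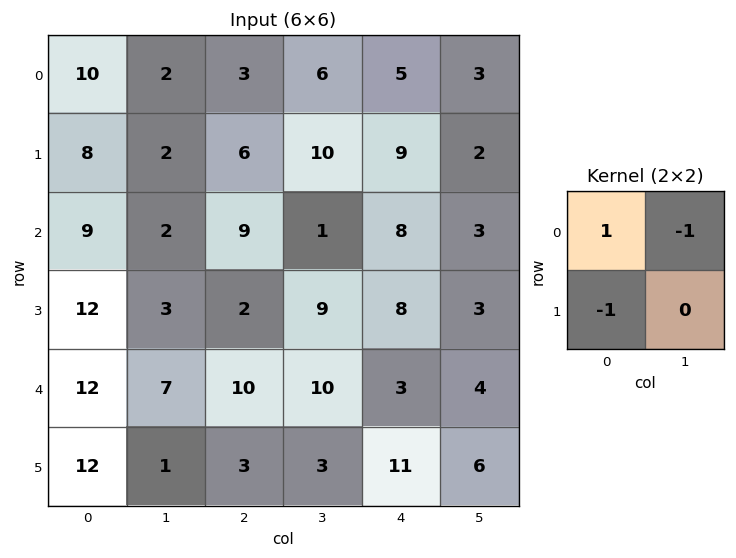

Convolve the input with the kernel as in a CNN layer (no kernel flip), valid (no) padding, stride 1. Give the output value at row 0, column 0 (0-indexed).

0

The receptive field on the input at this output position is [10 2 / 8 2]. Elementwise product with the kernel and sum: 10·1 + 2·-1 + 8·-1.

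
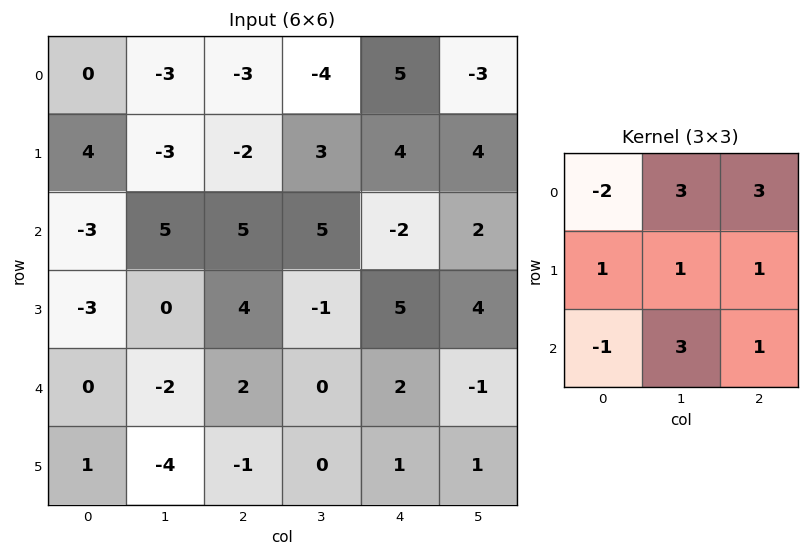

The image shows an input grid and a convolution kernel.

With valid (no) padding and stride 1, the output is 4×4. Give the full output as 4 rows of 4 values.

Output[0,0]: The receptive field on the input at this output position is [0 -3 -3 / 4 -3 -2 / -3 5 5]. Elementwise product with the kernel and sum: 0·-2 + -3·3 + -3·3 + 4·1 + -3·1 + -2·1 + -3·-1 + 5·3 + 5·1.
Output[0,1]: The receptive field on the input at this output position is [-3 -3 -4 / -3 -2 3 / 5 5 5]. Elementwise product with the kernel and sum: -3·-2 + -3·3 + -4·3 + -3·1 + -2·1 + 3·1 + 5·-1 + 5·3 + 5·1.

4 -2 22 16
-9 35 31 43
33 31 7 3
4 10 10 34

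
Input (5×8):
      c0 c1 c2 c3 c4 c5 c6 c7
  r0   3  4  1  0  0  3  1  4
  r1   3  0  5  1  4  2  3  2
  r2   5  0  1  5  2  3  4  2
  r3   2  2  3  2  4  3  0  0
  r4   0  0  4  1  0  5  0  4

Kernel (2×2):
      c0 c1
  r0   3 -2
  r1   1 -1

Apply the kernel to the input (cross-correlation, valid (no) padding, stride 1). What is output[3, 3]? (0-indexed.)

-1

The receptive field on the input at this output position is [2 4 / 1 0]. Elementwise product with the kernel and sum: 2·3 + 4·-2 + 1·1 + 0·-1.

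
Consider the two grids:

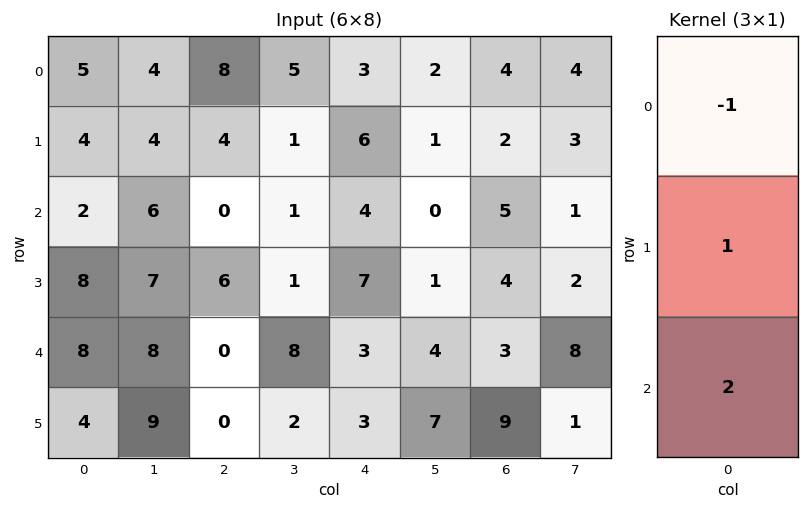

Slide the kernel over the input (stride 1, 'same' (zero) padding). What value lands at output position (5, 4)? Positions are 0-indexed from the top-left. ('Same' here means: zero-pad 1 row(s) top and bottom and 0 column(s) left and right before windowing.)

0

The receptive field on the zero-padded input at this output position is [3 / 3 / 0]. Elementwise product with the kernel and sum: 3·-1 + 3·1 + 0·2.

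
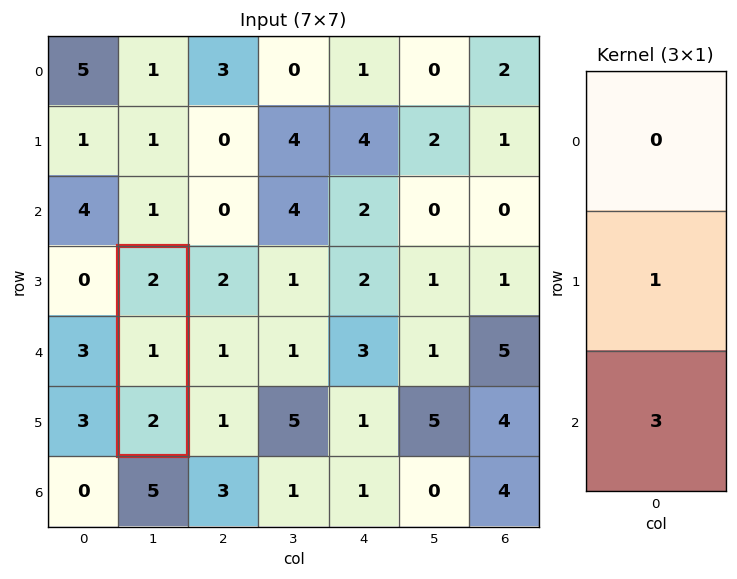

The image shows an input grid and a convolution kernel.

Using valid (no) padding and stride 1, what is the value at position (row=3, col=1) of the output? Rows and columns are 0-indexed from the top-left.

The receptive field on the input at this output position is [2 / 1 / 2]. Elementwise product with the kernel and sum: 1·1 + 2·3.

7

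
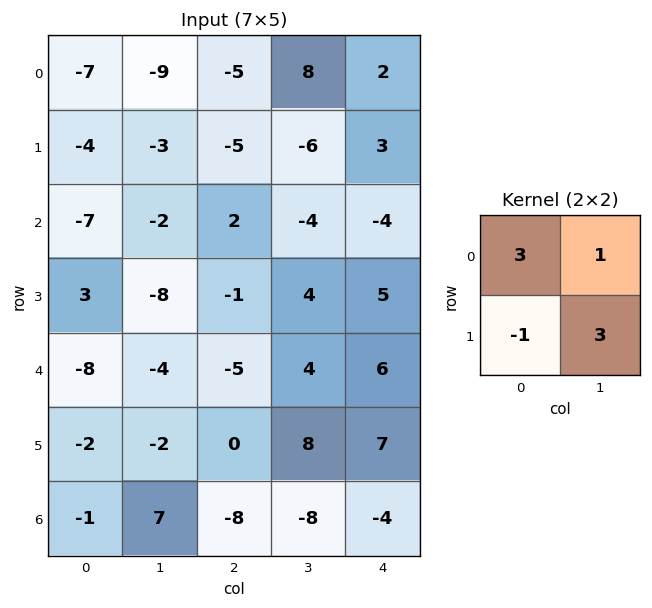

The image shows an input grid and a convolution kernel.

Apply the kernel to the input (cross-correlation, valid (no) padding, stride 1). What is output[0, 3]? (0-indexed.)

The receptive field on the input at this output position is [8 2 / -6 3]. Elementwise product with the kernel and sum: 8·3 + 2·1 + -6·-1 + 3·3.

41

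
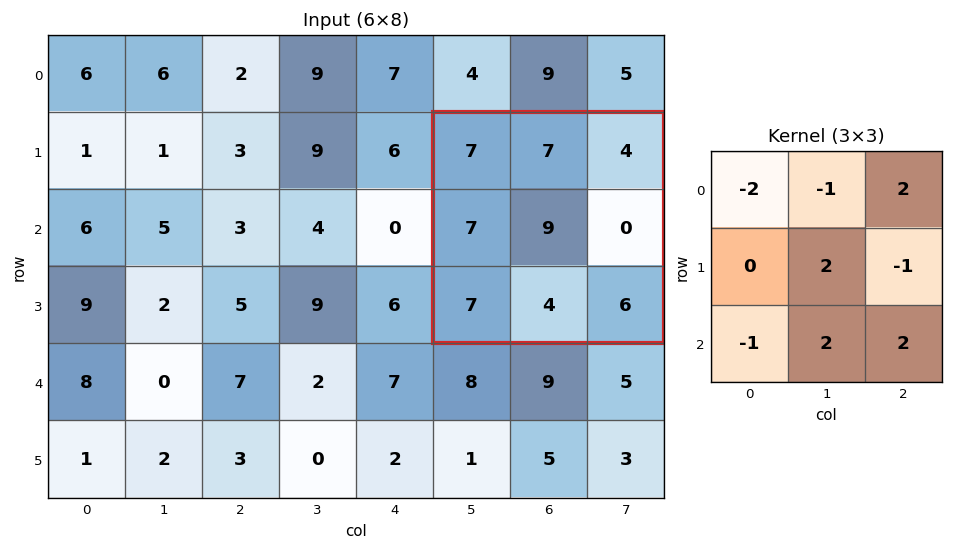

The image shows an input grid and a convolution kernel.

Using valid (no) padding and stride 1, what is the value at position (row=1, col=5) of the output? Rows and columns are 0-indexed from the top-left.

18

The receptive field on the input at this output position is [7 7 4 / 7 9 0 / 7 4 6]. Elementwise product with the kernel and sum: 7·-2 + 7·-1 + 4·2 + 9·2 + 0·-1 + 7·-1 + 4·2 + 6·2.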